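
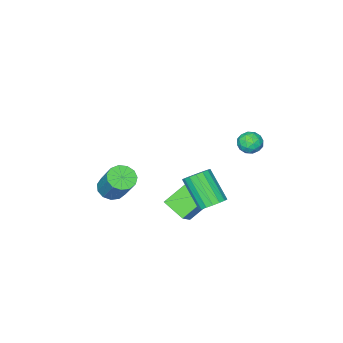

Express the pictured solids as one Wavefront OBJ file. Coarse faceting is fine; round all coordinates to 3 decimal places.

v -0.403 -2.446 -4.119
v 0.031 -2.01 -4.531
v 0.337 -0.899 -3.033
v -0.097 -1.334 -2.621
v -0.355 -1.857 -4.565
v -0.049 -0.746 -3.067
v -0.757 -1.891 -4.458
v -0.451 -0.78 -2.96
v -1.046 -2.101 -4.243
v -0.74 -0.99 -2.745
v -1.131 -2.42 -3.989
v -0.825 -1.309 -2.491
v -0.985 -2.748 -3.776
v -0.679 -1.637 -2.278
v -0.654 -2.979 -3.672
v -0.348 -1.868 -2.174
v -0.244 -3.041 -3.71
v 0.063 -1.93 -2.212
v 0.116 -2.914 -3.878
v 0.422 -1.803 -2.38
v 0.311 -2.638 -4.122
v 0.618 -1.527 -2.624
v 0.28 -2.301 -4.366
v 0.586 -1.19 -2.868
v -0.759 4.112 -1.748
v -0.151 3.852 -1.945
v -0.233 2.648 -0.609
v -0.841 2.908 -0.412
v -0.07 4.087 -1.728
v -0.151 2.883 -0.392
v -0.147 4.328 -1.516
v -0.228 3.124 -0.18
v -0.364 4.52 -1.356
v -0.445 3.316 -0.021
v -0.671 4.618 -1.287
v -0.752 3.414 0.049
v -0.999 4.6 -1.323
v -1.08 3.396 0.013
v -1.272 4.47 -1.456
v -1.353 3.266 -0.12
v -1.427 4.258 -1.656
v -1.509 3.055 -0.321
v -1.43 4.013 -1.878
v -1.511 2.809 -0.542
v -1.279 3.791 -2.069
v -1.36 2.587 -0.733
v -1.009 3.642 -2.187
v -1.09 2.438 -0.851
v -0.681 3.6 -2.204
v -0.763 2.396 -0.868
v -0.372 3.676 -2.117
v -0.453 2.472 -0.781
v -2.842 4.518 1.169
v -2.515 3.988 1.323
v -3.705 3.952 1.057
v -3.378 3.422 1.211
v -3.491 3.87 1.656
v -2.958 4.22 1.725
v -3.262 3.72 0.655
v -2.729 4.07 0.724
v -2.775 3.495 1.006
v -2.916 3.588 1.624
v -3.304 4.352 0.756
v -3.445 4.445 1.374
v -2.603 4.302 1.256
v -3.617 3.638 1.124
v -3.684 3.901 1.385
v -3.492 3.59 1.476
v -2.863 4.439 1.492
v -2.671 4.127 1.583
v -3.245 4.058 1.778
v -3.549 3.813 0.797
v -3.357 3.501 0.888
v -2.728 4.35 0.904
v -2.536 4.039 0.995
v -2.975 3.882 0.602
v -2.563 3.701 1.16
v -3.071 3.369 1.094
v -3.002 3.544 0.767
v -2.689 3.749 0.808
v -2.646 3.756 1.524
v -3.154 3.424 1.457
v -3.22 3.687 1.719
v -2.907 3.892 1.76
v -2.799 3.466 1.337
v -3.066 4.516 0.923
v -3.574 4.184 0.856
v -3.313 4.048 0.62
v -3 4.253 0.661
v -3.149 4.571 1.286
v -3.657 4.239 1.22
v -3.531 4.191 1.572
v -3.218 4.396 1.613
v -3.421 4.474 1.043
v -1.572 1.71 -4.636
v -1.466 0.554 -4.098
v -3.087 2.19 -3.309
v -2.981 1.033 -2.771
v -0.679 2.187 -3.789
v -0.573 1.03 -3.251
v -2.194 2.666 -2.462
v -2.088 1.51 -1.924
f 2 1 5
f 2 5 3
f 3 5 6
f 3 6 4
f 5 1 7
f 5 7 6
f 6 7 8
f 6 8 4
f 7 1 9
f 7 9 8
f 8 9 10
f 8 10 4
f 9 1 11
f 9 11 10
f 10 11 12
f 10 12 4
f 11 1 13
f 11 13 12
f 12 13 14
f 12 14 4
f 13 1 15
f 13 15 14
f 14 15 16
f 14 16 4
f 15 1 17
f 15 17 16
f 16 17 18
f 16 18 4
f 17 1 19
f 17 19 18
f 18 19 20
f 18 20 4
f 19 1 21
f 19 21 20
f 20 21 22
f 20 22 4
f 21 1 23
f 21 23 22
f 22 23 24
f 22 24 4
f 23 1 2
f 23 2 24
f 24 2 3
f 24 3 4
f 26 25 29
f 26 29 27
f 27 29 30
f 27 30 28
f 29 25 31
f 29 31 30
f 30 31 32
f 30 32 28
f 31 25 33
f 31 33 32
f 32 33 34
f 32 34 28
f 33 25 35
f 33 35 34
f 34 35 36
f 34 36 28
f 35 25 37
f 35 37 36
f 36 37 38
f 36 38 28
f 37 25 39
f 37 39 38
f 38 39 40
f 38 40 28
f 39 25 41
f 39 41 40
f 40 41 42
f 40 42 28
f 41 25 43
f 41 43 42
f 42 43 44
f 42 44 28
f 43 25 45
f 43 45 44
f 44 45 46
f 44 46 28
f 45 25 47
f 45 47 46
f 46 47 48
f 46 48 28
f 47 25 49
f 47 49 48
f 48 49 50
f 48 50 28
f 49 25 51
f 49 51 50
f 50 51 52
f 50 52 28
f 51 25 26
f 51 26 52
f 52 26 27
f 52 27 28
f 53 90 69
f 90 64 93
f 69 93 58
f 90 93 69
f 53 69 65
f 69 58 70
f 65 70 54
f 69 70 65
f 53 65 74
f 65 54 75
f 74 75 60
f 65 75 74
f 53 74 86
f 74 60 89
f 86 89 63
f 74 89 86
f 53 86 90
f 86 63 94
f 90 94 64
f 86 94 90
f 54 70 81
f 70 58 84
f 81 84 62
f 70 84 81
f 58 93 71
f 93 64 92
f 71 92 57
f 93 92 71
f 64 94 91
f 94 63 87
f 91 87 55
f 94 87 91
f 63 89 88
f 89 60 76
f 88 76 59
f 89 76 88
f 60 75 80
f 75 54 77
f 80 77 61
f 75 77 80
f 56 82 68
f 82 62 83
f 68 83 57
f 82 83 68
f 56 68 66
f 68 57 67
f 66 67 55
f 68 67 66
f 56 66 73
f 66 55 72
f 73 72 59
f 66 72 73
f 56 73 78
f 73 59 79
f 78 79 61
f 73 79 78
f 56 78 82
f 78 61 85
f 82 85 62
f 78 85 82
f 57 83 71
f 83 62 84
f 71 84 58
f 83 84 71
f 55 67 91
f 67 57 92
f 91 92 64
f 67 92 91
f 59 72 88
f 72 55 87
f 88 87 63
f 72 87 88
f 61 79 80
f 79 59 76
f 80 76 60
f 79 76 80
f 62 85 81
f 85 61 77
f 81 77 54
f 85 77 81
f 96 98 95
f 99 96 95
f 95 98 97
f 97 99 95
f 96 102 98
f 100 96 99
f 100 102 96
f 98 102 97
f 101 99 97
f 97 102 101
f 101 100 99
f 102 100 101



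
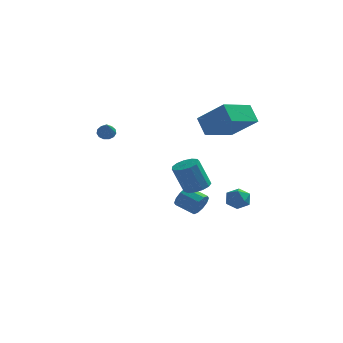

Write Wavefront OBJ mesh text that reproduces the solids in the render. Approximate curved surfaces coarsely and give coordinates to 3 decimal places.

v -3.511 1.439 1.355
v -3.297 1.767 1.682
v -3.249 0.321 2.305
v -3.577 1.757 1.748
v -3.835 1.647 1.69
v -3.991 1.47 1.525
v -3.995 1.284 1.306
v -3.845 1.146 1.103
v -3.589 1.102 0.98
v -3.309 1.164 0.976
v -3.093 1.314 1.092
v -3.009 1.503 1.292
v -3.086 1.672 1.512
v 3.968 -2.607 -0.579
v 4.3 -2.453 -1.181
v 3.68 -3.627 -0.999
v 4.012 -3.473 -1.601
v 4.383 -3.577 -1.011
v 4.56 -2.947 -0.751
v 3.42 -3.133 -1.429
v 3.597 -2.503 -1.169
v 3.961 -2.778 -1.706
v 4.556 -3.052 -1.448
v 3.424 -3.028 -0.732
v 4.019 -3.302 -0.474
v 1.343 2.003 -3.769
v 1.669 2.203 -3.171
v 0.624 2.597 -2.732
v 0.297 2.397 -3.331
v 1.679 2.541 -3.45
v 0.634 2.935 -3.012
v 1.561 2.674 -3.852
v 0.516 3.068 -3.413
v 1.359 2.55 -4.221
v 0.314 2.944 -3.783
v 1.151 2.218 -4.418
v 0.106 2.612 -3.98
v 1.016 1.803 -4.368
v -0.029 2.197 -3.929
v 1.006 1.465 -4.088
v -0.039 1.859 -3.65
v 1.124 1.332 -3.687
v 0.079 1.726 -3.248
v 1.326 1.456 -3.317
v 0.281 1.85 -2.879
v 1.534 1.788 -3.12
v 0.489 2.182 -2.682
v 1.466 2.506 1.105
v 0.942 3.155 2.023
v 2.619 4.18 0.578
v 2.095 4.829 1.496
v 2.945 1.891 2.384
v 2.421 2.54 3.302
v 4.098 3.565 1.857
v 3.574 4.214 2.775
v 1.485 0.024 -1.657
v 2.183 0.091 -1.391
v 1.593 -0.096 0.203
v 0.895 -0.164 -0.063
v 2.023 0.482 -1.404
v 1.432 0.294 0.19
v 1.692 0.727 -1.498
v 1.101 0.54 0.096
v 1.295 0.749 -1.642
v 0.705 0.562 -0.048
v 0.959 0.541 -1.791
v 0.368 0.353 -0.197
v 0.79 0.168 -1.898
v 0.199 -0.019 -0.304
v 0.841 -0.25 -1.927
v 0.251 -0.437 -0.334
v 1.097 -0.581 -1.872
v 0.507 -0.769 -0.278
v 1.477 -0.721 -1.748
v 0.886 -0.908 -0.154
v 1.859 -0.624 -1.595
v 1.268 -0.811 -0.001
v 2.122 -0.321 -1.462
v 1.532 -0.508 0.132
f 2 1 4
f 2 4 3
f 4 1 5
f 4 5 3
f 5 1 6
f 5 6 3
f 6 1 7
f 6 7 3
f 7 1 8
f 7 8 3
f 8 1 9
f 8 9 3
f 9 1 10
f 9 10 3
f 10 1 11
f 10 11 3
f 11 1 12
f 11 12 3
f 12 1 13
f 12 13 3
f 13 1 2
f 13 2 3
f 14 25 19
f 14 19 15
f 14 15 21
f 14 21 24
f 14 24 25
f 15 19 23
f 19 25 18
f 25 24 16
f 24 21 20
f 21 15 22
f 17 23 18
f 17 18 16
f 17 16 20
f 17 20 22
f 17 22 23
f 18 23 19
f 16 18 25
f 20 16 24
f 22 20 21
f 23 22 15
f 27 26 30
f 27 30 28
f 28 30 31
f 28 31 29
f 30 26 32
f 30 32 31
f 31 32 33
f 31 33 29
f 32 26 34
f 32 34 33
f 33 34 35
f 33 35 29
f 34 26 36
f 34 36 35
f 35 36 37
f 35 37 29
f 36 26 38
f 36 38 37
f 37 38 39
f 37 39 29
f 38 26 40
f 38 40 39
f 39 40 41
f 39 41 29
f 40 26 42
f 40 42 41
f 41 42 43
f 41 43 29
f 42 26 44
f 42 44 43
f 43 44 45
f 43 45 29
f 44 26 46
f 44 46 45
f 45 46 47
f 45 47 29
f 46 26 27
f 46 27 47
f 47 27 28
f 47 28 29
f 49 51 48
f 52 49 48
f 48 51 50
f 50 52 48
f 49 55 51
f 53 49 52
f 53 55 49
f 51 55 50
f 54 52 50
f 50 55 54
f 54 53 52
f 55 53 54
f 57 56 60
f 57 60 58
f 58 60 61
f 58 61 59
f 60 56 62
f 60 62 61
f 61 62 63
f 61 63 59
f 62 56 64
f 62 64 63
f 63 64 65
f 63 65 59
f 64 56 66
f 64 66 65
f 65 66 67
f 65 67 59
f 66 56 68
f 66 68 67
f 67 68 69
f 67 69 59
f 68 56 70
f 68 70 69
f 69 70 71
f 69 71 59
f 70 56 72
f 70 72 71
f 71 72 73
f 71 73 59
f 72 56 74
f 72 74 73
f 73 74 75
f 73 75 59
f 74 56 76
f 74 76 75
f 75 76 77
f 75 77 59
f 76 56 78
f 76 78 77
f 77 78 79
f 77 79 59
f 78 56 57
f 78 57 79
f 79 57 58
f 79 58 59



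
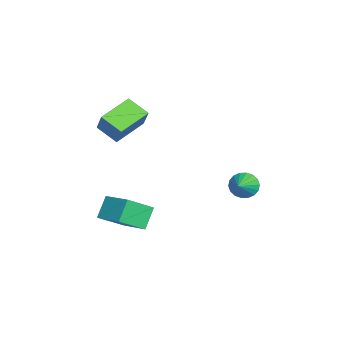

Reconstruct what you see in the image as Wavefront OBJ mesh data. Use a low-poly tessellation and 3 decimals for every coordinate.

v 2.931 2.183 -2.5
v 3.269 2.377 -3.032
v 3.909 1.957 -1.96
v 3.242 2.625 -2.878
v 3.153 2.786 -2.649
v 3.02 2.828 -2.391
v 2.869 2.742 -2.154
v 2.731 2.545 -1.985
v 2.632 2.276 -1.918
v 2.592 1.989 -1.967
v 2.62 1.741 -2.121
v 2.709 1.58 -2.35
v 2.842 1.538 -2.609
v 2.992 1.625 -2.846
v 3.131 1.821 -3.014
v 3.229 2.09 -3.081
v 3.159 -2.795 -4.947
v 3.741 -3.823 -4.141
v 2.48 -2.484 -4.059
v 3.062 -3.512 -3.253
v 4.238 -1.808 -4.467
v 4.82 -2.836 -3.661
v 3.559 -1.497 -3.579
v 4.141 -2.525 -2.773
v -1.368 -2.25 -1.337
v -1.911 -3.14 -0.764
v -0.748 -1.989 -0.344
v -1.29 -2.879 0.229
v -0.13 -3.321 -1.829
v -0.672 -4.211 -1.256
v 0.491 -3.06 -0.836
v -0.052 -3.95 -0.263
f 2 1 4
f 2 4 3
f 4 1 5
f 4 5 3
f 5 1 6
f 5 6 3
f 6 1 7
f 6 7 3
f 7 1 8
f 7 8 3
f 8 1 9
f 8 9 3
f 9 1 10
f 9 10 3
f 10 1 11
f 10 11 3
f 11 1 12
f 11 12 3
f 12 1 13
f 12 13 3
f 13 1 14
f 13 14 3
f 14 1 15
f 14 15 3
f 15 1 16
f 15 16 3
f 16 1 2
f 16 2 3
f 18 20 17
f 21 18 17
f 17 20 19
f 19 21 17
f 18 24 20
f 22 18 21
f 22 24 18
f 20 24 19
f 23 21 19
f 19 24 23
f 23 22 21
f 24 22 23
f 26 28 25
f 29 26 25
f 25 28 27
f 27 29 25
f 26 32 28
f 30 26 29
f 30 32 26
f 28 32 27
f 31 29 27
f 27 32 31
f 31 30 29
f 32 30 31



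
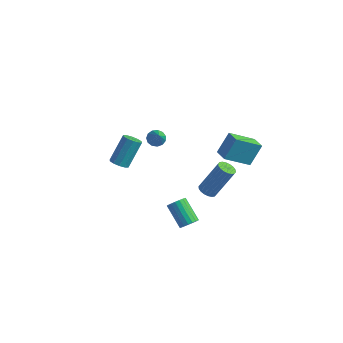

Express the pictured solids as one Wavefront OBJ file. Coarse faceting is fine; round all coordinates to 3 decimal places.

v 2.11 -0.587 2.906
v 2.551 -0.849 2.826
v 3.272 -0.155 4.535
v 2.83 0.107 4.614
v 2.594 -0.645 2.725
v 3.315 0.049 4.434
v 2.54 -0.43 2.66
v 3.261 0.264 4.369
v 2.401 -0.245 2.644
v 3.122 0.449 4.352
v 2.205 -0.129 2.679
v 2.926 0.565 4.388
v 1.989 -0.103 2.76
v 2.71 0.591 4.468
v 1.798 -0.173 2.869
v 2.518 0.521 4.577
v 1.668 -0.325 2.985
v 2.389 0.369 4.694
v 1.625 -0.529 3.086
v 2.346 0.165 4.795
v 1.679 -0.744 3.151
v 2.4 -0.05 4.86
v 1.818 -0.929 3.168
v 2.539 -0.235 4.876
v 2.014 -1.045 3.132
v 2.735 -0.351 4.841
v 2.23 -1.071 3.052
v 2.951 -0.377 4.76
v 2.422 -1.001 2.943
v 3.142 -0.307 4.651
v 3.138 -3.785 3.228
v 3.421 -3.949 3.632
v 2.365 -3.539 4.537
v 2.082 -3.375 4.132
v 3.487 -3.728 3.609
v 2.431 -3.318 4.514
v 3.484 -3.519 3.511
v 2.427 -3.109 4.415
v 3.412 -3.362 3.356
v 2.356 -2.952 4.261
v 3.286 -3.289 3.176
v 2.23 -2.879 4.081
v 3.131 -3.314 3.006
v 2.075 -2.905 3.911
v 2.977 -3.433 2.88
v 1.921 -3.023 3.785
v 2.855 -3.621 2.823
v 1.799 -3.211 3.728
v 2.789 -3.842 2.846
v 1.733 -3.432 3.751
v 2.793 -4.051 2.945
v 1.736 -3.641 3.849
v 2.864 -4.208 3.099
v 1.808 -3.798 4.004
v 2.99 -4.281 3.279
v 1.934 -3.871 4.184
v 3.145 -4.255 3.449
v 2.089 -3.846 4.354
v 3.299 -4.137 3.575
v 2.243 -3.727 4.48
v -3.497 2.963 1.869
v -3.225 2.685 1.494
v -2.703 2.117 3.071
v -3.057 2.931 1.557
v -3.029 3.187 1.718
v -3.149 3.372 1.928
v -3.38 3.427 2.118
v -3.647 3.335 2.23
v -3.867 3.124 2.227
v -3.969 2.862 2.11
v -3.921 2.632 1.917
v -3.738 2.507 1.708
v -3.479 2.527 1.551
v 1.589 3.645 2.177
v 0.695 2.505 3.086
v 1.833 4.389 3.35
v 0.94 3.249 4.259
v 2.34 3.171 2.321
v 1.447 2.031 3.23
v 2.585 3.915 3.494
v 1.691 2.775 4.403
v -3.02 -1.128 2.945
v -2.715 -1.514 3.191
v -2.555 -0.497 4.582
v -2.86 -0.112 4.335
v -2.506 -1.31 3.018
v -2.346 -0.293 4.408
v -2.494 -1.036 2.816
v -2.333 -0.019 4.207
v -2.682 -0.798 2.664
v -2.522 0.219 4.054
v -3 -0.686 2.619
v -2.839 0.331 4.009
v -3.325 -0.743 2.698
v -3.165 0.274 4.089
v -3.534 -0.947 2.872
v -3.374 0.07 4.262
v -3.547 -1.221 3.073
v -3.386 -0.204 4.464
v -3.358 -1.459 3.226
v -3.198 -0.442 4.616
v -3.041 -1.571 3.271
v -2.88 -0.554 4.661
f 2 1 5
f 2 5 3
f 3 5 6
f 3 6 4
f 5 1 7
f 5 7 6
f 6 7 8
f 6 8 4
f 7 1 9
f 7 9 8
f 8 9 10
f 8 10 4
f 9 1 11
f 9 11 10
f 10 11 12
f 10 12 4
f 11 1 13
f 11 13 12
f 12 13 14
f 12 14 4
f 13 1 15
f 13 15 14
f 14 15 16
f 14 16 4
f 15 1 17
f 15 17 16
f 16 17 18
f 16 18 4
f 17 1 19
f 17 19 18
f 18 19 20
f 18 20 4
f 19 1 21
f 19 21 20
f 20 21 22
f 20 22 4
f 21 1 23
f 21 23 22
f 22 23 24
f 22 24 4
f 23 1 25
f 23 25 24
f 24 25 26
f 24 26 4
f 25 1 27
f 25 27 26
f 26 27 28
f 26 28 4
f 27 1 29
f 27 29 28
f 28 29 30
f 28 30 4
f 29 1 2
f 29 2 30
f 30 2 3
f 30 3 4
f 32 31 35
f 32 35 33
f 33 35 36
f 33 36 34
f 35 31 37
f 35 37 36
f 36 37 38
f 36 38 34
f 37 31 39
f 37 39 38
f 38 39 40
f 38 40 34
f 39 31 41
f 39 41 40
f 40 41 42
f 40 42 34
f 41 31 43
f 41 43 42
f 42 43 44
f 42 44 34
f 43 31 45
f 43 45 44
f 44 45 46
f 44 46 34
f 45 31 47
f 45 47 46
f 46 47 48
f 46 48 34
f 47 31 49
f 47 49 48
f 48 49 50
f 48 50 34
f 49 31 51
f 49 51 50
f 50 51 52
f 50 52 34
f 51 31 53
f 51 53 52
f 52 53 54
f 52 54 34
f 53 31 55
f 53 55 54
f 54 55 56
f 54 56 34
f 55 31 57
f 55 57 56
f 56 57 58
f 56 58 34
f 57 31 59
f 57 59 58
f 58 59 60
f 58 60 34
f 59 31 32
f 59 32 60
f 60 32 33
f 60 33 34
f 62 61 64
f 62 64 63
f 64 61 65
f 64 65 63
f 65 61 66
f 65 66 63
f 66 61 67
f 66 67 63
f 67 61 68
f 67 68 63
f 68 61 69
f 68 69 63
f 69 61 70
f 69 70 63
f 70 61 71
f 70 71 63
f 71 61 72
f 71 72 63
f 72 61 73
f 72 73 63
f 73 61 62
f 73 62 63
f 75 77 74
f 78 75 74
f 74 77 76
f 76 78 74
f 75 81 77
f 79 75 78
f 79 81 75
f 77 81 76
f 80 78 76
f 76 81 80
f 80 79 78
f 81 79 80
f 83 82 86
f 83 86 84
f 84 86 87
f 84 87 85
f 86 82 88
f 86 88 87
f 87 88 89
f 87 89 85
f 88 82 90
f 88 90 89
f 89 90 91
f 89 91 85
f 90 82 92
f 90 92 91
f 91 92 93
f 91 93 85
f 92 82 94
f 92 94 93
f 93 94 95
f 93 95 85
f 94 82 96
f 94 96 95
f 95 96 97
f 95 97 85
f 96 82 98
f 96 98 97
f 97 98 99
f 97 99 85
f 98 82 100
f 98 100 99
f 99 100 101
f 99 101 85
f 100 82 102
f 100 102 101
f 101 102 103
f 101 103 85
f 102 82 83
f 102 83 103
f 103 83 84
f 103 84 85



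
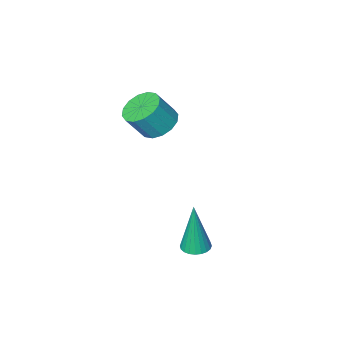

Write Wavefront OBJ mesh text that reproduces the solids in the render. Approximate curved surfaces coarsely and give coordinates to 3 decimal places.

v 1.339 -2.18 -1.595
v 1.734 -2.831 -1.951
v 2.435 -2.991 -0.88
v 2.041 -2.34 -0.525
v 1.973 -2.483 -2.056
v 2.674 -2.643 -0.985
v 2.043 -2.054 -2.037
v 2.744 -2.215 -0.966
v 1.924 -1.659 -1.9
v 2.625 -1.819 -0.829
v 1.648 -1.404 -1.682
v 2.35 -1.564 -0.611
v 1.29 -1.356 -1.44
v 1.991 -1.516 -0.369
v 0.945 -1.529 -1.24
v 1.646 -1.689 -0.169
v 0.706 -1.877 -1.135
v 1.407 -2.037 -0.064
v 0.636 -2.305 -1.154
v 1.337 -2.466 -0.083
v 0.755 -2.701 -1.291
v 1.456 -2.861 -0.22
v 1.03 -2.956 -1.509
v 1.732 -3.116 -0.438
v 1.389 -3.004 -1.751
v 2.09 -3.164 -0.68
v 2.452 2.402 -4.979
v 2.758 2.882 -4.98
v 2.528 2.358 -2.801
v 2.551 2.963 -4.971
v 2.329 2.958 -4.964
v 2.125 2.868 -4.959
v 1.972 2.707 -4.956
v 1.891 2.5 -4.958
v 1.896 2.278 -4.962
v 1.985 2.074 -4.969
v 2.146 1.921 -4.978
v 2.353 1.84 -4.987
v 2.575 1.845 -4.994
v 2.779 1.935 -5
v 2.933 2.096 -5.002
v 3.013 2.303 -5.001
v 3.008 2.525 -4.996
v 2.919 2.729 -4.989
f 2 1 5
f 2 5 3
f 3 5 6
f 3 6 4
f 5 1 7
f 5 7 6
f 6 7 8
f 6 8 4
f 7 1 9
f 7 9 8
f 8 9 10
f 8 10 4
f 9 1 11
f 9 11 10
f 10 11 12
f 10 12 4
f 11 1 13
f 11 13 12
f 12 13 14
f 12 14 4
f 13 1 15
f 13 15 14
f 14 15 16
f 14 16 4
f 15 1 17
f 15 17 16
f 16 17 18
f 16 18 4
f 17 1 19
f 17 19 18
f 18 19 20
f 18 20 4
f 19 1 21
f 19 21 20
f 20 21 22
f 20 22 4
f 21 1 23
f 21 23 22
f 22 23 24
f 22 24 4
f 23 1 25
f 23 25 24
f 24 25 26
f 24 26 4
f 25 1 2
f 25 2 26
f 26 2 3
f 26 3 4
f 28 27 30
f 28 30 29
f 30 27 31
f 30 31 29
f 31 27 32
f 31 32 29
f 32 27 33
f 32 33 29
f 33 27 34
f 33 34 29
f 34 27 35
f 34 35 29
f 35 27 36
f 35 36 29
f 36 27 37
f 36 37 29
f 37 27 38
f 37 38 29
f 38 27 39
f 38 39 29
f 39 27 40
f 39 40 29
f 40 27 41
f 40 41 29
f 41 27 42
f 41 42 29
f 42 27 43
f 42 43 29
f 43 27 44
f 43 44 29
f 44 27 28
f 44 28 29



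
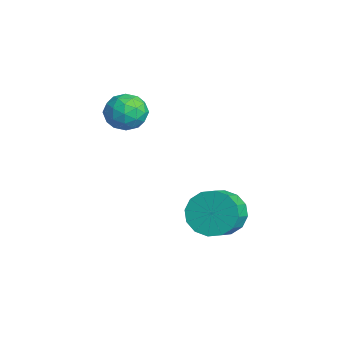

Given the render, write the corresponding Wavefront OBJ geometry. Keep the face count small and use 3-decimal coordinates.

v -3.86 -0.859 2.355
v -3.211 -0.593 2.875
v -2.929 -1.547 1.545
v -2.28 -1.281 2.065
v -2.864 -1.86 2.357
v -3.439 -1.436 2.857
v -2.701 -0.704 1.563
v -3.276 -0.28 2.063
v -2.495 -0.498 2.385
v -2.595 -1.212 2.876
v -3.545 -0.928 1.544
v -3.645 -1.642 2.035
v -3.617 -0.666 2.686
v -2.523 -1.474 1.734
v -2.866 -1.815 1.906
v -2.485 -1.658 2.211
v -3.751 -1.161 2.676
v -3.37 -1.005 2.981
v -3.166 -1.75 2.677
v -2.77 -1.135 1.439
v -2.389 -0.979 1.744
v -3.655 -0.482 2.209
v -3.274 -0.325 2.514
v -2.974 -0.39 1.743
v -2.815 -0.453 2.704
v -2.268 -0.857 2.228
v -2.515 -0.519 1.932
v -2.853 -0.269 2.227
v -2.874 -0.873 2.992
v -2.327 -1.277 2.516
v -2.67 -1.618 2.688
v -3.008 -1.368 2.982
v -2.453 -0.817 2.704
v -3.813 -0.863 1.904
v -3.266 -1.267 1.428
v -3.132 -0.772 1.438
v -3.47 -0.522 1.732
v -3.872 -1.283 2.192
v -3.325 -1.687 1.716
v -3.287 -1.871 2.193
v -3.625 -1.621 2.488
v -3.687 -1.323 1.716
v -0.693 1.836 -2.085
v -0.037 2.038 -2.826
v 0.709 1.485 -2.316
v 0.053 1.284 -1.575
v 0.019 2.43 -2.485
v 0.766 1.877 -1.975
v -0.115 2.663 -2.037
v 0.632 2.11 -1.526
v -0.404 2.674 -1.601
v 0.343 2.121 -1.091
v -0.77 2.461 -1.295
v -0.024 1.908 -0.785
v -1.116 2.081 -1.201
v -0.37 1.528 -0.691
v -1.349 1.635 -1.344
v -0.603 1.082 -0.834
v -1.406 1.243 -1.685
v -0.659 0.69 -1.175
v -1.272 1.01 -2.134
v -0.525 0.457 -1.623
v -0.983 0.999 -2.569
v -0.236 0.446 -2.059
v -0.616 1.212 -2.875
v 0.13 0.659 -2.365
v -0.27 1.592 -2.969
v 0.476 1.039 -2.459
f 1 38 17
f 38 12 41
f 17 41 6
f 38 41 17
f 1 17 13
f 17 6 18
f 13 18 2
f 17 18 13
f 1 13 22
f 13 2 23
f 22 23 8
f 13 23 22
f 1 22 34
f 22 8 37
f 34 37 11
f 22 37 34
f 1 34 38
f 34 11 42
f 38 42 12
f 34 42 38
f 2 18 29
f 18 6 32
f 29 32 10
f 18 32 29
f 6 41 19
f 41 12 40
f 19 40 5
f 41 40 19
f 12 42 39
f 42 11 35
f 39 35 3
f 42 35 39
f 11 37 36
f 37 8 24
f 36 24 7
f 37 24 36
f 8 23 28
f 23 2 25
f 28 25 9
f 23 25 28
f 4 30 16
f 30 10 31
f 16 31 5
f 30 31 16
f 4 16 14
f 16 5 15
f 14 15 3
f 16 15 14
f 4 14 21
f 14 3 20
f 21 20 7
f 14 20 21
f 4 21 26
f 21 7 27
f 26 27 9
f 21 27 26
f 4 26 30
f 26 9 33
f 30 33 10
f 26 33 30
f 5 31 19
f 31 10 32
f 19 32 6
f 31 32 19
f 3 15 39
f 15 5 40
f 39 40 12
f 15 40 39
f 7 20 36
f 20 3 35
f 36 35 11
f 20 35 36
f 9 27 28
f 27 7 24
f 28 24 8
f 27 24 28
f 10 33 29
f 33 9 25
f 29 25 2
f 33 25 29
f 44 43 47
f 44 47 45
f 45 47 48
f 45 48 46
f 47 43 49
f 47 49 48
f 48 49 50
f 48 50 46
f 49 43 51
f 49 51 50
f 50 51 52
f 50 52 46
f 51 43 53
f 51 53 52
f 52 53 54
f 52 54 46
f 53 43 55
f 53 55 54
f 54 55 56
f 54 56 46
f 55 43 57
f 55 57 56
f 56 57 58
f 56 58 46
f 57 43 59
f 57 59 58
f 58 59 60
f 58 60 46
f 59 43 61
f 59 61 60
f 60 61 62
f 60 62 46
f 61 43 63
f 61 63 62
f 62 63 64
f 62 64 46
f 63 43 65
f 63 65 64
f 64 65 66
f 64 66 46
f 65 43 67
f 65 67 66
f 66 67 68
f 66 68 46
f 67 43 44
f 67 44 68
f 68 44 45
f 68 45 46



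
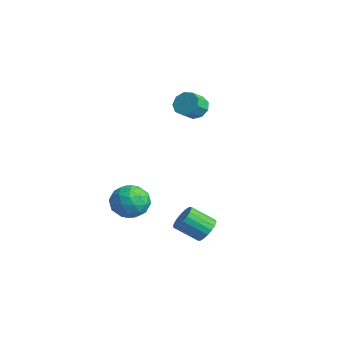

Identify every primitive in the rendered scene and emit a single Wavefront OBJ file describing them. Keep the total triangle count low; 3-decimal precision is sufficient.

v 3.649 0.698 -4.162
v 4.199 0.862 -3.562
v 3.501 -0.255 -2.618
v 2.951 -0.418 -3.218
v 3.923 1.097 -3.487
v 3.226 -0.02 -2.544
v 3.594 1.253 -3.546
v 2.896 0.136 -2.603
v 3.275 1.299 -3.728
v 2.577 0.182 -2.784
v 3.031 1.226 -3.995
v 2.333 0.109 -3.051
v 2.908 1.049 -4.295
v 2.211 -0.068 -3.351
v 2.933 0.802 -4.569
v 2.235 -0.315 -3.625
v 3.099 0.535 -4.762
v 2.401 -0.582 -3.818
v 3.374 0.3 -4.836
v 2.677 -0.817 -3.893
v 3.704 0.144 -4.777
v 3.006 -0.973 -3.834
v 4.023 0.098 -4.596
v 3.325 -1.019 -3.652
v 4.267 0.171 -4.329
v 3.569 -0.946 -3.385
v 4.389 0.348 -4.029
v 3.692 -0.769 -3.085
v 4.365 0.595 -3.755
v 3.667 -0.522 -2.811
v -1.06 2.471 2.701
v -0.345 2.468 2.28
v 0.015 1.645 2.897
v -0.7 1.649 3.319
v -0.307 2.819 2.724
v 0.054 1.996 3.342
v -0.62 3.007 3.158
v -0.26 2.184 3.776
v -1.14 2.945 3.378
v -0.78 2.122 3.996
v -1.622 2.661 3.282
v -1.262 1.838 3.899
v -1.841 2.289 2.913
v -1.481 1.466 3.531
v -1.695 2.002 2.446
v -1.335 1.179 3.063
v -1.251 1.935 2.098
v -0.891 1.112 2.715
v -0.718 2.119 2.032
v -0.358 1.296 2.65
v -1.818 -0.403 -3.62
v -0.973 -0.531 -4.49
v -1.687 -2.329 -3.21
v -0.842 -2.457 -4.08
v -0.581 -1.836 -3.063
v -0.662 -0.646 -3.317
v -1.998 -2.214 -4.383
v -2.079 -1.024 -4.637
v -1.085 -1.65 -4.962
v -0.209 -1.417 -4.147
v -2.451 -1.443 -3.553
v -1.575 -1.21 -2.738
v -1.407 -0.298 -4.091
v -1.253 -2.562 -3.609
v -1.099 -2.197 -3.011
v -0.603 -2.272 -3.523
v -1.224 -0.366 -3.401
v -0.728 -0.441 -3.913
v -0.497 -1.208 -3.074
v -1.932 -2.419 -3.787
v -1.436 -2.494 -4.299
v -2.057 -0.588 -4.177
v -1.561 -0.663 -4.689
v -2.163 -1.652 -4.626
v -0.976 -1.031 -4.88
v -0.899 -2.163 -4.639
v -1.579 -2.02 -4.817
v -1.626 -1.32 -4.966
v -0.461 -0.894 -4.401
v -0.384 -2.026 -4.16
v -0.23 -1.661 -3.562
v -0.278 -0.961 -3.711
v -0.527 -1.551 -4.678
v -2.276 -0.834 -3.54
v -2.199 -1.966 -3.299
v -2.382 -1.899 -3.989
v -2.43 -1.199 -4.138
v -1.761 -0.697 -3.061
v -1.684 -1.829 -2.82
v -1.034 -1.54 -2.734
v -1.081 -0.84 -2.883
v -2.133 -1.309 -3.022
f 2 1 5
f 2 5 3
f 3 5 6
f 3 6 4
f 5 1 7
f 5 7 6
f 6 7 8
f 6 8 4
f 7 1 9
f 7 9 8
f 8 9 10
f 8 10 4
f 9 1 11
f 9 11 10
f 10 11 12
f 10 12 4
f 11 1 13
f 11 13 12
f 12 13 14
f 12 14 4
f 13 1 15
f 13 15 14
f 14 15 16
f 14 16 4
f 15 1 17
f 15 17 16
f 16 17 18
f 16 18 4
f 17 1 19
f 17 19 18
f 18 19 20
f 18 20 4
f 19 1 21
f 19 21 20
f 20 21 22
f 20 22 4
f 21 1 23
f 21 23 22
f 22 23 24
f 22 24 4
f 23 1 25
f 23 25 24
f 24 25 26
f 24 26 4
f 25 1 27
f 25 27 26
f 26 27 28
f 26 28 4
f 27 1 29
f 27 29 28
f 28 29 30
f 28 30 4
f 29 1 2
f 29 2 30
f 30 2 3
f 30 3 4
f 32 31 35
f 32 35 33
f 33 35 36
f 33 36 34
f 35 31 37
f 35 37 36
f 36 37 38
f 36 38 34
f 37 31 39
f 37 39 38
f 38 39 40
f 38 40 34
f 39 31 41
f 39 41 40
f 40 41 42
f 40 42 34
f 41 31 43
f 41 43 42
f 42 43 44
f 42 44 34
f 43 31 45
f 43 45 44
f 44 45 46
f 44 46 34
f 45 31 47
f 45 47 46
f 46 47 48
f 46 48 34
f 47 31 49
f 47 49 48
f 48 49 50
f 48 50 34
f 49 31 32
f 49 32 50
f 50 32 33
f 50 33 34
f 51 88 67
f 88 62 91
f 67 91 56
f 88 91 67
f 51 67 63
f 67 56 68
f 63 68 52
f 67 68 63
f 51 63 72
f 63 52 73
f 72 73 58
f 63 73 72
f 51 72 84
f 72 58 87
f 84 87 61
f 72 87 84
f 51 84 88
f 84 61 92
f 88 92 62
f 84 92 88
f 52 68 79
f 68 56 82
f 79 82 60
f 68 82 79
f 56 91 69
f 91 62 90
f 69 90 55
f 91 90 69
f 62 92 89
f 92 61 85
f 89 85 53
f 92 85 89
f 61 87 86
f 87 58 74
f 86 74 57
f 87 74 86
f 58 73 78
f 73 52 75
f 78 75 59
f 73 75 78
f 54 80 66
f 80 60 81
f 66 81 55
f 80 81 66
f 54 66 64
f 66 55 65
f 64 65 53
f 66 65 64
f 54 64 71
f 64 53 70
f 71 70 57
f 64 70 71
f 54 71 76
f 71 57 77
f 76 77 59
f 71 77 76
f 54 76 80
f 76 59 83
f 80 83 60
f 76 83 80
f 55 81 69
f 81 60 82
f 69 82 56
f 81 82 69
f 53 65 89
f 65 55 90
f 89 90 62
f 65 90 89
f 57 70 86
f 70 53 85
f 86 85 61
f 70 85 86
f 59 77 78
f 77 57 74
f 78 74 58
f 77 74 78
f 60 83 79
f 83 59 75
f 79 75 52
f 83 75 79



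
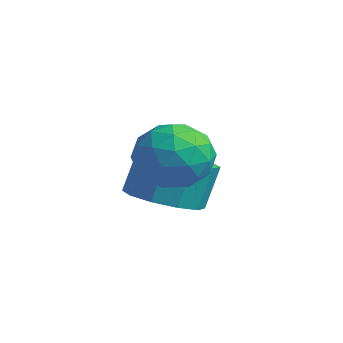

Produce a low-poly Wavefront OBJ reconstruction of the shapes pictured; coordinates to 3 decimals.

v -0.643 1.669 2.777
v -0.322 1.952 3.513
v 0.282 0.648 2.767
v 0.603 0.931 3.503
v -0.174 0.582 3.483
v -0.746 1.214 3.489
v 0.706 1.386 2.791
v 0.134 2.018 2.797
v 0.511 1.777 3.522
v -0.033 1.281 3.95
v -0.007 1.319 2.33
v -0.551 0.823 2.758
v -0.564 1.9 3.146
v 0.524 0.7 3.134
v 0.067 0.495 3.122
v 0.255 0.661 3.555
v -0.813 1.466 3.131
v -0.624 1.633 3.564
v -0.537 0.827 3.547
v 0.584 0.967 2.716
v 0.773 1.134 3.149
v -0.295 1.939 2.725
v -0.107 2.105 3.158
v 0.497 1.773 2.733
v 0.114 1.964 3.584
v 0.658 1.364 3.578
v 0.719 1.631 3.16
v 0.383 2.002 3.163
v -0.205 1.672 3.835
v 0.338 1.072 3.83
v -0.118 0.867 3.817
v -0.454 1.238 3.821
v 0.285 1.569 3.841
v -0.378 1.528 2.45
v 0.165 0.928 2.445
v 0.414 1.362 2.459
v 0.078 1.733 2.463
v -0.698 1.236 2.702
v -0.154 0.636 2.696
v -0.423 0.598 3.117
v -0.759 0.969 3.12
v -0.325 1.031 2.439
v -1.64 2.069 1.318
v -1.095 1.446 1.553
v -1.115 1.828 2.616
v -1.66 2.451 2.382
v -0.808 1.869 1.406
v -0.828 2.251 2.469
v -0.839 2.368 1.226
v -0.859 2.75 2.289
v -1.176 2.753 1.081
v -1.196 3.135 2.144
v -1.69 2.876 1.027
v -1.71 3.259 2.09
v -2.185 2.692 1.084
v -2.205 3.074 2.147
v -2.472 2.269 1.231
v -2.492 2.651 2.294
v -2.441 1.77 1.411
v -2.461 2.152 2.474
v -2.104 1.385 1.556
v -2.124 1.767 2.619
v -1.59 1.261 1.61
v -1.61 1.644 2.673
f 1 38 17
f 38 12 41
f 17 41 6
f 38 41 17
f 1 17 13
f 17 6 18
f 13 18 2
f 17 18 13
f 1 13 22
f 13 2 23
f 22 23 8
f 13 23 22
f 1 22 34
f 22 8 37
f 34 37 11
f 22 37 34
f 1 34 38
f 34 11 42
f 38 42 12
f 34 42 38
f 2 18 29
f 18 6 32
f 29 32 10
f 18 32 29
f 6 41 19
f 41 12 40
f 19 40 5
f 41 40 19
f 12 42 39
f 42 11 35
f 39 35 3
f 42 35 39
f 11 37 36
f 37 8 24
f 36 24 7
f 37 24 36
f 8 23 28
f 23 2 25
f 28 25 9
f 23 25 28
f 4 30 16
f 30 10 31
f 16 31 5
f 30 31 16
f 4 16 14
f 16 5 15
f 14 15 3
f 16 15 14
f 4 14 21
f 14 3 20
f 21 20 7
f 14 20 21
f 4 21 26
f 21 7 27
f 26 27 9
f 21 27 26
f 4 26 30
f 26 9 33
f 30 33 10
f 26 33 30
f 5 31 19
f 31 10 32
f 19 32 6
f 31 32 19
f 3 15 39
f 15 5 40
f 39 40 12
f 15 40 39
f 7 20 36
f 20 3 35
f 36 35 11
f 20 35 36
f 9 27 28
f 27 7 24
f 28 24 8
f 27 24 28
f 10 33 29
f 33 9 25
f 29 25 2
f 33 25 29
f 44 43 47
f 44 47 45
f 45 47 48
f 45 48 46
f 47 43 49
f 47 49 48
f 48 49 50
f 48 50 46
f 49 43 51
f 49 51 50
f 50 51 52
f 50 52 46
f 51 43 53
f 51 53 52
f 52 53 54
f 52 54 46
f 53 43 55
f 53 55 54
f 54 55 56
f 54 56 46
f 55 43 57
f 55 57 56
f 56 57 58
f 56 58 46
f 57 43 59
f 57 59 58
f 58 59 60
f 58 60 46
f 59 43 61
f 59 61 60
f 60 61 62
f 60 62 46
f 61 43 63
f 61 63 62
f 62 63 64
f 62 64 46
f 63 43 44
f 63 44 64
f 64 44 45
f 64 45 46



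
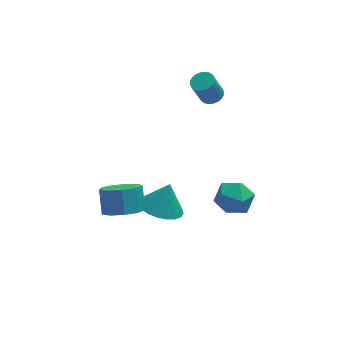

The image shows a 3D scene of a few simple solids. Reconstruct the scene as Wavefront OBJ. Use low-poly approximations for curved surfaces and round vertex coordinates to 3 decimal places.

v 1.332 4.043 3.052
v 1.75 4.449 3.267
v 1.245 4.262 4.602
v 0.828 3.857 4.388
v 1.563 4.595 3.217
v 1.059 4.408 4.552
v 1.342 4.657 3.141
v 0.837 4.47 4.477
v 1.119 4.625 3.053
v 0.614 4.439 4.388
v 0.929 4.505 2.964
v 0.424 4.319 4.3
v 0.8 4.315 2.889
v 0.295 4.129 4.224
v 0.752 4.083 2.838
v 0.247 3.897 4.174
v 0.792 3.846 2.82
v 0.288 3.659 4.156
v 0.915 3.638 2.838
v 0.41 3.451 4.173
v 1.101 3.492 2.888
v 0.597 3.305 4.223
v 1.323 3.43 2.963
v 0.818 3.243 4.299
v 1.546 3.461 3.052
v 1.041 3.275 4.387
v 1.736 3.581 3.14
v 1.231 3.395 4.476
v 1.865 3.771 3.216
v 1.36 3.585 4.551
v 1.913 4.003 3.266
v 1.408 3.817 4.602
v 1.872 4.241 3.284
v 1.368 4.054 4.62
v -1.998 -2.196 1.186
v -1.18 -1.628 0.719
v -1.502 -1.804 2.534
v -1.51 -1.312 0.749
v -1.924 -1.15 0.854
v -2.352 -1.168 1.017
v -2.718 -1.364 1.209
v -2.959 -1.704 1.396
v -3.035 -2.129 1.548
v -2.931 -2.566 1.637
v -2.666 -2.938 1.647
v -2.286 -3.183 1.578
v -1.856 -3.256 1.441
v -1.45 -3.147 1.26
v -1.14 -2.873 1.066
v -0.977 -2.482 0.893
v -0.992 -2.042 0.77
v 1.656 1.164 -2.148
v 2.422 1.201 -1.398
v 1.358 -0.501 -1.762
v 2.124 -0.464 -1.012
v 1.209 0.077 -0.871
v 1.393 1.106 -1.109
v 2.387 -0.406 -2.051
v 2.571 0.623 -2.289
v 2.874 0.23 -1.338
v 2.146 0.529 -0.609
v 1.634 0.171 -2.551
v 0.906 0.47 -1.822
v -3.594 -0.984 -0.311
v -2.944 -1.589 0.211
v -2.956 -0.722 1.232
v -3.606 -0.116 0.711
v -2.583 -1.126 -0.178
v -2.594 -0.259 0.843
v -2.695 -0.597 -0.629
v -2.706 0.271 0.392
v -3.227 -0.248 -0.931
v -3.239 0.619 0.09
v -3.932 -0.244 -0.943
v -3.943 0.624 0.078
v -4.478 -0.586 -0.659
v -4.49 0.282 0.363
v -4.611 -1.114 -0.211
v -4.623 -0.246 0.81
v -4.268 -1.581 0.189
v -4.28 -0.713 1.21
v -3.61 -1.769 0.356
v -3.621 -0.901 1.377
f 2 1 5
f 2 5 3
f 3 5 6
f 3 6 4
f 5 1 7
f 5 7 6
f 6 7 8
f 6 8 4
f 7 1 9
f 7 9 8
f 8 9 10
f 8 10 4
f 9 1 11
f 9 11 10
f 10 11 12
f 10 12 4
f 11 1 13
f 11 13 12
f 12 13 14
f 12 14 4
f 13 1 15
f 13 15 14
f 14 15 16
f 14 16 4
f 15 1 17
f 15 17 16
f 16 17 18
f 16 18 4
f 17 1 19
f 17 19 18
f 18 19 20
f 18 20 4
f 19 1 21
f 19 21 20
f 20 21 22
f 20 22 4
f 21 1 23
f 21 23 22
f 22 23 24
f 22 24 4
f 23 1 25
f 23 25 24
f 24 25 26
f 24 26 4
f 25 1 27
f 25 27 26
f 26 27 28
f 26 28 4
f 27 1 29
f 27 29 28
f 28 29 30
f 28 30 4
f 29 1 31
f 29 31 30
f 30 31 32
f 30 32 4
f 31 1 33
f 31 33 32
f 32 33 34
f 32 34 4
f 33 1 2
f 33 2 34
f 34 2 3
f 34 3 4
f 36 35 38
f 36 38 37
f 38 35 39
f 38 39 37
f 39 35 40
f 39 40 37
f 40 35 41
f 40 41 37
f 41 35 42
f 41 42 37
f 42 35 43
f 42 43 37
f 43 35 44
f 43 44 37
f 44 35 45
f 44 45 37
f 45 35 46
f 45 46 37
f 46 35 47
f 46 47 37
f 47 35 48
f 47 48 37
f 48 35 49
f 48 49 37
f 49 35 50
f 49 50 37
f 50 35 51
f 50 51 37
f 51 35 36
f 51 36 37
f 52 63 57
f 52 57 53
f 52 53 59
f 52 59 62
f 52 62 63
f 53 57 61
f 57 63 56
f 63 62 54
f 62 59 58
f 59 53 60
f 55 61 56
f 55 56 54
f 55 54 58
f 55 58 60
f 55 60 61
f 56 61 57
f 54 56 63
f 58 54 62
f 60 58 59
f 61 60 53
f 65 64 68
f 65 68 66
f 66 68 69
f 66 69 67
f 68 64 70
f 68 70 69
f 69 70 71
f 69 71 67
f 70 64 72
f 70 72 71
f 71 72 73
f 71 73 67
f 72 64 74
f 72 74 73
f 73 74 75
f 73 75 67
f 74 64 76
f 74 76 75
f 75 76 77
f 75 77 67
f 76 64 78
f 76 78 77
f 77 78 79
f 77 79 67
f 78 64 80
f 78 80 79
f 79 80 81
f 79 81 67
f 80 64 82
f 80 82 81
f 81 82 83
f 81 83 67
f 82 64 65
f 82 65 83
f 83 65 66
f 83 66 67



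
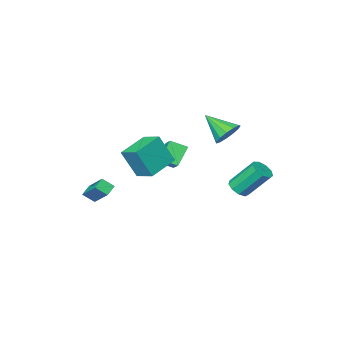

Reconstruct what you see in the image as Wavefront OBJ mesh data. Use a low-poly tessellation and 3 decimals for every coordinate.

v 0.984 0.618 -0.095
v 1.653 0.05 1.713
v 0.851 1.875 0.349
v 1.519 1.307 2.157
v 2.841 1.013 -0.657
v 3.509 0.445 1.151
v 2.707 2.27 -0.213
v 3.376 1.702 1.595
v -1.453 -1.34 -2.174
v -2.373 -1.604 -1.032
v -0.67 0.144 -1.2
v -1.59 -0.121 -0.058
v -0.69 -2.039 -1.722
v -1.61 -2.304 -0.58
v 0.093 -0.556 -0.748
v -0.827 -0.82 0.394
v -2.857 2.953 -2.561
v -2.276 2.752 -2.13
v -3.143 3.806 -0.469
v -3.723 4.007 -0.899
v -2.177 3.199 -2.362
v -3.043 4.253 -0.701
v -2.395 3.531 -2.687
v -3.262 4.585 -1.025
v -2.83 3.592 -2.952
v -3.697 4.646 -1.291
v -3.277 3.354 -3.035
v -4.144 4.409 -1.373
v -3.527 2.929 -2.895
v -4.394 3.983 -1.234
v -3.464 2.515 -2.599
v -4.331 3.569 -0.938
v -3.116 2.305 -2.285
v -3.983 3.36 -0.624
v -2.647 2.399 -2.1
v -3.514 3.453 -0.439
v -4.078 0.436 0.48
v -3.17 0.489 0.145
v -3.562 -1.096 1.64
v -3.191 0.814 0.584
v -3.494 1.019 0.99
v -3.983 1.039 1.234
v -4.501 0.868 1.239
v -4.886 0.559 1.003
v -5.014 0.212 0.601
v -4.845 -0.064 0.161
v -4.433 -0.181 -0.178
v -3.908 -0.102 -0.308
v -3.437 0.147 -0.188
v 1.487 -4.45 -4.642
v 1.599 -2.947 -3.421
v 2.172 -4.176 -5.043
v 2.284 -2.672 -3.822
v 2.016 -4.948 -4.078
v 2.128 -3.444 -2.857
v 2.701 -4.673 -4.479
v 2.813 -3.17 -3.258
f 2 4 1
f 5 2 1
f 1 4 3
f 3 5 1
f 2 8 4
f 6 2 5
f 6 8 2
f 4 8 3
f 7 5 3
f 3 8 7
f 7 6 5
f 8 6 7
f 10 12 9
f 13 10 9
f 9 12 11
f 11 13 9
f 10 16 12
f 14 10 13
f 14 16 10
f 12 16 11
f 15 13 11
f 11 16 15
f 15 14 13
f 16 14 15
f 18 17 21
f 18 21 19
f 19 21 22
f 19 22 20
f 21 17 23
f 21 23 22
f 22 23 24
f 22 24 20
f 23 17 25
f 23 25 24
f 24 25 26
f 24 26 20
f 25 17 27
f 25 27 26
f 26 27 28
f 26 28 20
f 27 17 29
f 27 29 28
f 28 29 30
f 28 30 20
f 29 17 31
f 29 31 30
f 30 31 32
f 30 32 20
f 31 17 33
f 31 33 32
f 32 33 34
f 32 34 20
f 33 17 35
f 33 35 34
f 34 35 36
f 34 36 20
f 35 17 18
f 35 18 36
f 36 18 19
f 36 19 20
f 38 37 40
f 38 40 39
f 40 37 41
f 40 41 39
f 41 37 42
f 41 42 39
f 42 37 43
f 42 43 39
f 43 37 44
f 43 44 39
f 44 37 45
f 44 45 39
f 45 37 46
f 45 46 39
f 46 37 47
f 46 47 39
f 47 37 48
f 47 48 39
f 48 37 49
f 48 49 39
f 49 37 38
f 49 38 39
f 51 53 50
f 54 51 50
f 50 53 52
f 52 54 50
f 51 57 53
f 55 51 54
f 55 57 51
f 53 57 52
f 56 54 52
f 52 57 56
f 56 55 54
f 57 55 56



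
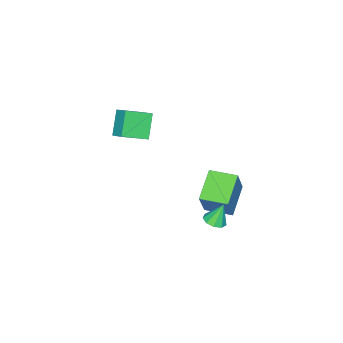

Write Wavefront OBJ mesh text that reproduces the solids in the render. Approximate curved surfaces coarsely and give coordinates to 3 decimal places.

v -4.227 -3.769 3.286
v -2.962 -4.659 3.916
v -3.885 -2.834 3.921
v -2.62 -3.724 4.551
v -3.22 -3.256 1.989
v -1.955 -4.146 2.619
v -2.878 -2.321 2.624
v -1.613 -3.211 3.254
v -0.758 3.85 0.647
v -0.194 4.216 0.747
v -1.162 4.13 1.893
v -0.532 4.487 0.577
v -0.975 4.46 0.439
v -1.317 4.148 0.399
v -1.398 3.696 0.474
v -1.179 3.316 0.63
v -0.763 3.186 0.794
v -0.345 3.367 0.889
v -0.121 3.774 0.87
v -4.273 1.18 -0.171
v -3.398 1.47 1.661
v -4.819 2.716 -0.153
v -3.944 3.006 1.678
v -2.576 1.794 -1.078
v -1.701 2.084 0.753
v -3.122 3.33 -1.061
v -2.247 3.62 0.771
f 2 4 1
f 5 2 1
f 1 4 3
f 3 5 1
f 2 8 4
f 6 2 5
f 6 8 2
f 4 8 3
f 7 5 3
f 3 8 7
f 7 6 5
f 8 6 7
f 10 9 12
f 10 12 11
f 12 9 13
f 12 13 11
f 13 9 14
f 13 14 11
f 14 9 15
f 14 15 11
f 15 9 16
f 15 16 11
f 16 9 17
f 16 17 11
f 17 9 18
f 17 18 11
f 18 9 19
f 18 19 11
f 19 9 10
f 19 10 11
f 21 23 20
f 24 21 20
f 20 23 22
f 22 24 20
f 21 27 23
f 25 21 24
f 25 27 21
f 23 27 22
f 26 24 22
f 22 27 26
f 26 25 24
f 27 25 26



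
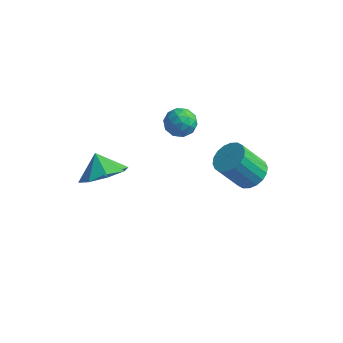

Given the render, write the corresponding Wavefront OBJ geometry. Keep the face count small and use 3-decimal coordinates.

v -2.082 3.274 0.076
v -1.461 2.975 0.362
v -2.199 2.325 -0.662
v -1.578 2.026 -0.376
v -2.196 2.072 0.04
v -2.123 2.658 0.496
v -1.537 2.642 -0.796
v -1.464 3.228 -0.34
v -1.124 2.584 -0.177
v -1.531 2.232 0.34
v -2.129 3.068 -0.64
v -2.536 2.716 -0.123
v -1.761 3.208 0.284
v -1.899 2.092 -0.584
v -2.262 2.119 -0.339
v -1.897 1.943 -0.171
v -2.151 3.022 0.363
v -1.785 2.846 0.531
v -2.218 2.315 0.342
v -1.875 2.454 -0.831
v -1.509 2.278 -0.663
v -1.763 3.357 -0.129
v -1.398 3.181 0.039
v -1.442 2.985 -0.642
v -1.198 2.802 0.135
v -1.267 2.244 -0.299
v -1.242 2.606 -0.546
v -1.2 2.951 -0.278
v -1.437 2.595 0.439
v -1.506 2.037 0.005
v -1.869 2.065 0.25
v -1.827 2.409 0.518
v -1.239 2.365 0.122
v -2.154 3.263 -0.305
v -2.223 2.705 -0.739
v -1.833 2.891 -0.818
v -1.791 3.235 -0.55
v -2.393 3.056 -0.001
v -2.462 2.498 -0.435
v -2.46 2.349 -0.022
v -2.418 2.694 0.246
v -2.421 2.935 -0.422
v -3.51 -0.96 -1.121
v -2.966 -1.567 -0.428
v -4.09 -0.54 -0.299
v -2.613 -0.838 -0.551
v -2.785 -0.181 -1.008
v -3.382 0.02 -1.532
v -4.054 -0.353 -1.814
v -4.408 -1.082 -1.691
v -4.235 -1.739 -1.234
v -3.638 -1.94 -0.711
v 0.772 4.171 -4.022
v 1.133 4.749 -3.566
v 0.309 4.186 -2.202
v -0.052 3.609 -2.658
v 0.829 4.915 -3.681
v 0.005 4.352 -2.317
v 0.514 4.933 -3.864
v -0.31 4.371 -2.499
v 0.249 4.801 -4.078
v -0.574 4.238 -2.714
v 0.089 4.544 -4.281
v -0.735 3.981 -2.917
v 0.063 4.213 -4.433
v -0.76 3.65 -3.068
v 0.178 3.874 -4.503
v -0.645 3.311 -3.139
v 0.411 3.594 -4.478
v -0.413 3.031 -3.114
v 0.715 3.428 -4.363
v -0.109 2.865 -2.999
v 1.03 3.409 -4.181
v 0.206 2.847 -2.816
v 1.294 3.542 -3.966
v 0.471 2.979 -2.602
v 1.455 3.799 -3.763
v 0.631 3.236 -2.399
v 1.48 4.13 -3.612
v 0.657 3.567 -2.247
v 1.365 4.469 -3.541
v 0.542 3.906 -2.177
f 1 38 17
f 38 12 41
f 17 41 6
f 38 41 17
f 1 17 13
f 17 6 18
f 13 18 2
f 17 18 13
f 1 13 22
f 13 2 23
f 22 23 8
f 13 23 22
f 1 22 34
f 22 8 37
f 34 37 11
f 22 37 34
f 1 34 38
f 34 11 42
f 38 42 12
f 34 42 38
f 2 18 29
f 18 6 32
f 29 32 10
f 18 32 29
f 6 41 19
f 41 12 40
f 19 40 5
f 41 40 19
f 12 42 39
f 42 11 35
f 39 35 3
f 42 35 39
f 11 37 36
f 37 8 24
f 36 24 7
f 37 24 36
f 8 23 28
f 23 2 25
f 28 25 9
f 23 25 28
f 4 30 16
f 30 10 31
f 16 31 5
f 30 31 16
f 4 16 14
f 16 5 15
f 14 15 3
f 16 15 14
f 4 14 21
f 14 3 20
f 21 20 7
f 14 20 21
f 4 21 26
f 21 7 27
f 26 27 9
f 21 27 26
f 4 26 30
f 26 9 33
f 30 33 10
f 26 33 30
f 5 31 19
f 31 10 32
f 19 32 6
f 31 32 19
f 3 15 39
f 15 5 40
f 39 40 12
f 15 40 39
f 7 20 36
f 20 3 35
f 36 35 11
f 20 35 36
f 9 27 28
f 27 7 24
f 28 24 8
f 27 24 28
f 10 33 29
f 33 9 25
f 29 25 2
f 33 25 29
f 44 43 46
f 44 46 45
f 46 43 47
f 46 47 45
f 47 43 48
f 47 48 45
f 48 43 49
f 48 49 45
f 49 43 50
f 49 50 45
f 50 43 51
f 50 51 45
f 51 43 52
f 51 52 45
f 52 43 44
f 52 44 45
f 54 53 57
f 54 57 55
f 55 57 58
f 55 58 56
f 57 53 59
f 57 59 58
f 58 59 60
f 58 60 56
f 59 53 61
f 59 61 60
f 60 61 62
f 60 62 56
f 61 53 63
f 61 63 62
f 62 63 64
f 62 64 56
f 63 53 65
f 63 65 64
f 64 65 66
f 64 66 56
f 65 53 67
f 65 67 66
f 66 67 68
f 66 68 56
f 67 53 69
f 67 69 68
f 68 69 70
f 68 70 56
f 69 53 71
f 69 71 70
f 70 71 72
f 70 72 56
f 71 53 73
f 71 73 72
f 72 73 74
f 72 74 56
f 73 53 75
f 73 75 74
f 74 75 76
f 74 76 56
f 75 53 77
f 75 77 76
f 76 77 78
f 76 78 56
f 77 53 79
f 77 79 78
f 78 79 80
f 78 80 56
f 79 53 81
f 79 81 80
f 80 81 82
f 80 82 56
f 81 53 54
f 81 54 82
f 82 54 55
f 82 55 56



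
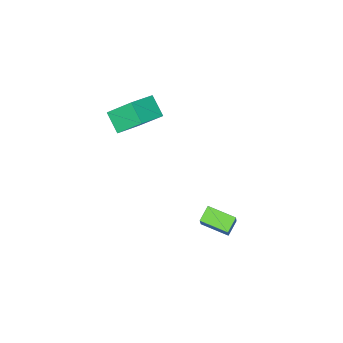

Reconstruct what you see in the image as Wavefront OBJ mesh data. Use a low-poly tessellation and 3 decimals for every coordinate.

v 3.802 2.169 -1.685
v 3.078 1.918 -1.213
v 3.144 3.455 -2.009
v 2.421 3.204 -1.537
v 4.599 2.996 -0.023
v 3.876 2.745 0.449
v 3.942 4.282 -0.347
v 3.218 4.031 0.125
v 3.586 -2.833 2.237
v 3.426 -3.837 3.031
v 2.954 -1.7 3.542
v 2.794 -2.704 4.336
v 5.066 -2.636 2.784
v 4.906 -3.64 3.578
v 4.434 -1.503 4.089
v 4.274 -2.507 4.883
f 2 4 1
f 5 2 1
f 1 4 3
f 3 5 1
f 2 8 4
f 6 2 5
f 6 8 2
f 4 8 3
f 7 5 3
f 3 8 7
f 7 6 5
f 8 6 7
f 10 12 9
f 13 10 9
f 9 12 11
f 11 13 9
f 10 16 12
f 14 10 13
f 14 16 10
f 12 16 11
f 15 13 11
f 11 16 15
f 15 14 13
f 16 14 15



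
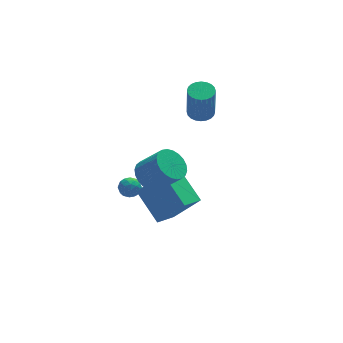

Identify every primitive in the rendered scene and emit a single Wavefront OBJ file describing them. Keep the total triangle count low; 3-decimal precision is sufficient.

v -1.999 -1.916 1.884
v -1.475 -2.37 1.25
v -0.598 -3.079 2.481
v -1.121 -2.624 3.116
v -1.283 -2.06 1.292
v -0.406 -2.769 2.523
v -1.201 -1.728 1.424
v -0.324 -2.437 2.655
v -1.24 -1.425 1.626
v -0.362 -2.134 2.858
v -1.394 -1.196 1.867
v -0.517 -1.905 3.099
v -1.64 -1.077 2.112
v -0.763 -1.786 3.343
v -1.941 -1.085 2.321
v -1.064 -1.794 3.553
v -2.251 -1.22 2.464
v -1.374 -1.929 3.696
v -2.522 -1.461 2.519
v -1.645 -2.17 3.75
v -2.714 -1.771 2.477
v -1.837 -2.48 3.708
v -2.796 -2.103 2.345
v -1.919 -2.812 3.576
v -2.758 -2.406 2.142
v -1.88 -3.115 3.374
v -2.603 -2.635 1.901
v -1.726 -3.344 3.133
v -2.357 -2.754 1.657
v -1.48 -3.463 2.888
v -2.056 -2.746 1.447
v -1.179 -3.455 2.679
v -1.746 -2.611 1.304
v -0.869 -3.32 2.536
v -0.615 -3.009 0.086
v -1.096 -1.3 1.208
v -1.739 -2.222 -1.595
v -2.22 -0.513 -0.473
v 0.44 -2.427 -0.347
v -0.041 -0.718 0.775
v -0.684 -1.64 -2.028
v -1.165 0.069 -0.906
v 2.092 1.993 2.454
v 2.8 2.014 2.502
v 2.676 1.649 4.495
v 1.968 1.627 4.446
v 2.735 2.279 2.546
v 2.61 1.914 4.539
v 2.572 2.501 2.577
v 2.447 2.136 4.57
v 2.336 2.646 2.589
v 2.211 2.28 4.581
v 2.063 2.691 2.58
v 1.938 2.325 4.573
v 1.794 2.629 2.552
v 1.669 2.264 4.545
v 1.571 2.471 2.509
v 1.446 2.106 4.502
v 1.427 2.24 2.457
v 1.302 1.875 4.45
v 1.384 1.971 2.405
v 1.26 1.606 4.398
v 1.45 1.706 2.361
v 1.325 1.341 4.354
v 1.613 1.484 2.33
v 1.488 1.119 4.323
v 1.849 1.34 2.319
v 1.724 0.974 4.311
v 2.122 1.295 2.327
v 1.997 0.929 4.32
v 2.391 1.356 2.355
v 2.266 0.991 4.348
v 2.614 1.514 2.398
v 2.489 1.149 4.391
v 2.758 1.745 2.45
v 2.633 1.38 4.443
v -1.343 3.243 -3.088
v -0.947 2.779 -3.319
v -2.093 2.521 -2.921
v -1.697 2.057 -3.152
v -1.564 2.345 -2.582
v -1.101 2.791 -2.686
v -1.939 2.509 -3.554
v -1.476 2.955 -3.658
v -1.316 2.325 -3.607
v -1.084 2.224 -3.006
v -1.956 3.076 -3.234
v -1.724 2.975 -2.633
v -1.079 3.075 -3.219
v -1.961 2.225 -3.021
v -1.882 2.395 -2.687
v -1.65 2.122 -2.822
v -1.169 3.082 -2.846
v -0.937 2.809 -2.982
v -1.299 2.554 -2.549
v -2.103 2.491 -3.258
v -1.871 2.218 -3.394
v -1.39 3.178 -3.418
v -1.158 2.905 -3.553
v -1.741 2.746 -3.691
v -1.064 2.535 -3.524
v -1.504 2.11 -3.425
v -1.647 2.376 -3.662
v -1.374 2.638 -3.723
v -0.927 2.476 -3.17
v -1.368 2.051 -3.072
v -1.29 2.22 -2.737
v -1.017 2.483 -2.798
v -1.144 2.209 -3.34
v -1.672 3.249 -3.168
v -2.113 2.824 -3.07
v -2.023 2.817 -3.442
v -1.75 3.08 -3.503
v -1.536 3.19 -2.815
v -1.976 2.765 -2.716
v -1.666 2.662 -2.517
v -1.393 2.924 -2.578
v -1.896 3.091 -2.9
f 2 1 5
f 2 5 3
f 3 5 6
f 3 6 4
f 5 1 7
f 5 7 6
f 6 7 8
f 6 8 4
f 7 1 9
f 7 9 8
f 8 9 10
f 8 10 4
f 9 1 11
f 9 11 10
f 10 11 12
f 10 12 4
f 11 1 13
f 11 13 12
f 12 13 14
f 12 14 4
f 13 1 15
f 13 15 14
f 14 15 16
f 14 16 4
f 15 1 17
f 15 17 16
f 16 17 18
f 16 18 4
f 17 1 19
f 17 19 18
f 18 19 20
f 18 20 4
f 19 1 21
f 19 21 20
f 20 21 22
f 20 22 4
f 21 1 23
f 21 23 22
f 22 23 24
f 22 24 4
f 23 1 25
f 23 25 24
f 24 25 26
f 24 26 4
f 25 1 27
f 25 27 26
f 26 27 28
f 26 28 4
f 27 1 29
f 27 29 28
f 28 29 30
f 28 30 4
f 29 1 31
f 29 31 30
f 30 31 32
f 30 32 4
f 31 1 33
f 31 33 32
f 32 33 34
f 32 34 4
f 33 1 2
f 33 2 34
f 34 2 3
f 34 3 4
f 36 38 35
f 39 36 35
f 35 38 37
f 37 39 35
f 36 42 38
f 40 36 39
f 40 42 36
f 38 42 37
f 41 39 37
f 37 42 41
f 41 40 39
f 42 40 41
f 44 43 47
f 44 47 45
f 45 47 48
f 45 48 46
f 47 43 49
f 47 49 48
f 48 49 50
f 48 50 46
f 49 43 51
f 49 51 50
f 50 51 52
f 50 52 46
f 51 43 53
f 51 53 52
f 52 53 54
f 52 54 46
f 53 43 55
f 53 55 54
f 54 55 56
f 54 56 46
f 55 43 57
f 55 57 56
f 56 57 58
f 56 58 46
f 57 43 59
f 57 59 58
f 58 59 60
f 58 60 46
f 59 43 61
f 59 61 60
f 60 61 62
f 60 62 46
f 61 43 63
f 61 63 62
f 62 63 64
f 62 64 46
f 63 43 65
f 63 65 64
f 64 65 66
f 64 66 46
f 65 43 67
f 65 67 66
f 66 67 68
f 66 68 46
f 67 43 69
f 67 69 68
f 68 69 70
f 68 70 46
f 69 43 71
f 69 71 70
f 70 71 72
f 70 72 46
f 71 43 73
f 71 73 72
f 72 73 74
f 72 74 46
f 73 43 75
f 73 75 74
f 74 75 76
f 74 76 46
f 75 43 44
f 75 44 76
f 76 44 45
f 76 45 46
f 77 114 93
f 114 88 117
f 93 117 82
f 114 117 93
f 77 93 89
f 93 82 94
f 89 94 78
f 93 94 89
f 77 89 98
f 89 78 99
f 98 99 84
f 89 99 98
f 77 98 110
f 98 84 113
f 110 113 87
f 98 113 110
f 77 110 114
f 110 87 118
f 114 118 88
f 110 118 114
f 78 94 105
f 94 82 108
f 105 108 86
f 94 108 105
f 82 117 95
f 117 88 116
f 95 116 81
f 117 116 95
f 88 118 115
f 118 87 111
f 115 111 79
f 118 111 115
f 87 113 112
f 113 84 100
f 112 100 83
f 113 100 112
f 84 99 104
f 99 78 101
f 104 101 85
f 99 101 104
f 80 106 92
f 106 86 107
f 92 107 81
f 106 107 92
f 80 92 90
f 92 81 91
f 90 91 79
f 92 91 90
f 80 90 97
f 90 79 96
f 97 96 83
f 90 96 97
f 80 97 102
f 97 83 103
f 102 103 85
f 97 103 102
f 80 102 106
f 102 85 109
f 106 109 86
f 102 109 106
f 81 107 95
f 107 86 108
f 95 108 82
f 107 108 95
f 79 91 115
f 91 81 116
f 115 116 88
f 91 116 115
f 83 96 112
f 96 79 111
f 112 111 87
f 96 111 112
f 85 103 104
f 103 83 100
f 104 100 84
f 103 100 104
f 86 109 105
f 109 85 101
f 105 101 78
f 109 101 105



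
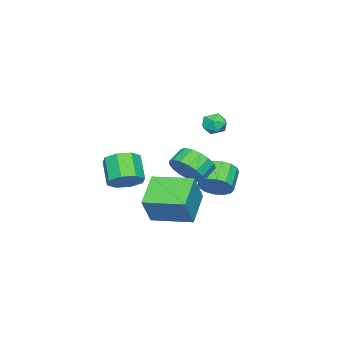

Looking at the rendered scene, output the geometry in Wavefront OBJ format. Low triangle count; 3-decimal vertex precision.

v 0.208 -1.439 1.359
v 0.776 -1.48 2.254
v -0.061 -1.262 2.795
v -0.628 -1.221 1.901
v 0.81 -0.994 2.111
v -0.027 -0.777 2.652
v 0.706 -0.61 1.796
v -0.131 -0.393 2.337
v 0.487 -0.416 1.381
v -0.349 -0.199 1.922
v 0.206 -0.456 0.961
v -0.631 -0.239 1.502
v -0.076 -0.722 0.632
v -0.913 -0.504 1.173
v -0.292 -1.151 0.47
v -1.129 -0.934 1.011
v -0.394 -1.647 0.512
v -1.23 -1.429 1.053
v -0.357 -2.094 0.748
v -1.194 -1.877 1.289
v -0.191 -2.392 1.124
v -1.028 -2.174 1.665
v 0.066 -2.471 1.554
v -0.771 -2.254 2.095
v 0.356 -2.314 1.939
v -0.481 -2.096 2.48
v 0.612 -1.956 2.192
v -0.224 -1.739 2.733
v 1.708 -2.081 0.248
v 2.596 -2.08 1.826
v 1.342 0.058 0.452
v 2.23 0.059 2.03
v 3.41 -1.699 -0.71
v 4.298 -1.698 0.868
v 3.044 0.44 -0.506
v 3.932 0.441 1.072
v 3.523 -2.977 1.66
v 4.283 -3.473 1.941
v 3.416 -4.2 3.001
v 2.657 -3.703 2.72
v 4.208 -2.85 2.307
v 3.341 -3.576 3.367
v 3.731 -2.3 2.294
v 2.865 -3.027 3.354
v 3.133 -2.147 1.91
v 2.267 -2.874 2.97
v 2.764 -2.48 1.379
v 1.897 -3.207 2.439
v 2.839 -3.104 1.013
v 1.972 -3.83 2.073
v 3.315 -3.653 1.026
v 2.449 -4.38 2.086
v 3.913 -3.806 1.41
v 3.047 -4.533 2.47
v -2.745 -0.782 3.941
v -2.318 -0.592 3.358
v -1.902 -1.568 4.302
v -1.475 -1.378 3.719
v -1.589 -0.891 4.273
v -2.11 -0.405 4.05
v -2.11 -1.755 3.61
v -2.631 -1.269 3.387
v -1.926 -1.193 3.154
v -1.604 -0.659 3.564
v -2.616 -1.501 4.096
v -2.294 -0.967 4.506
v -2.303 -1.073 -0.717
v -1.864 -0.789 0.064
v -3.019 -1.082 0.819
v -3.457 -1.367 0.037
v -2.081 -0.39 -0.112
v -3.235 -0.683 0.643
v -2.356 -0.174 -0.45
v -3.511 -0.467 0.305
v -2.618 -0.199 -0.859
v -3.772 -0.492 -0.105
v -2.795 -0.459 -1.231
v -3.949 -0.752 -0.476
v -2.84 -0.883 -1.465
v -3.994 -1.176 -0.71
v -2.741 -1.358 -1.499
v -3.896 -1.651 -0.744
v -2.525 -1.757 -1.323
v -3.679 -2.05 -0.568
v -2.249 -1.973 -0.985
v -3.404 -2.266 -0.23
v -1.988 -1.948 -0.575
v -3.142 -2.241 0.179
v -1.811 -1.688 -0.204
v -2.965 -1.981 0.551
v -1.766 -1.264 0.03
v -2.92 -1.557 0.785
f 2 1 5
f 2 5 3
f 3 5 6
f 3 6 4
f 5 1 7
f 5 7 6
f 6 7 8
f 6 8 4
f 7 1 9
f 7 9 8
f 8 9 10
f 8 10 4
f 9 1 11
f 9 11 10
f 10 11 12
f 10 12 4
f 11 1 13
f 11 13 12
f 12 13 14
f 12 14 4
f 13 1 15
f 13 15 14
f 14 15 16
f 14 16 4
f 15 1 17
f 15 17 16
f 16 17 18
f 16 18 4
f 17 1 19
f 17 19 18
f 18 19 20
f 18 20 4
f 19 1 21
f 19 21 20
f 20 21 22
f 20 22 4
f 21 1 23
f 21 23 22
f 22 23 24
f 22 24 4
f 23 1 25
f 23 25 24
f 24 25 26
f 24 26 4
f 25 1 27
f 25 27 26
f 26 27 28
f 26 28 4
f 27 1 2
f 27 2 28
f 28 2 3
f 28 3 4
f 30 32 29
f 33 30 29
f 29 32 31
f 31 33 29
f 30 36 32
f 34 30 33
f 34 36 30
f 32 36 31
f 35 33 31
f 31 36 35
f 35 34 33
f 36 34 35
f 38 37 41
f 38 41 39
f 39 41 42
f 39 42 40
f 41 37 43
f 41 43 42
f 42 43 44
f 42 44 40
f 43 37 45
f 43 45 44
f 44 45 46
f 44 46 40
f 45 37 47
f 45 47 46
f 46 47 48
f 46 48 40
f 47 37 49
f 47 49 48
f 48 49 50
f 48 50 40
f 49 37 51
f 49 51 50
f 50 51 52
f 50 52 40
f 51 37 53
f 51 53 52
f 52 53 54
f 52 54 40
f 53 37 38
f 53 38 54
f 54 38 39
f 54 39 40
f 55 66 60
f 55 60 56
f 55 56 62
f 55 62 65
f 55 65 66
f 56 60 64
f 60 66 59
f 66 65 57
f 65 62 61
f 62 56 63
f 58 64 59
f 58 59 57
f 58 57 61
f 58 61 63
f 58 63 64
f 59 64 60
f 57 59 66
f 61 57 65
f 63 61 62
f 64 63 56
f 68 67 71
f 68 71 69
f 69 71 72
f 69 72 70
f 71 67 73
f 71 73 72
f 72 73 74
f 72 74 70
f 73 67 75
f 73 75 74
f 74 75 76
f 74 76 70
f 75 67 77
f 75 77 76
f 76 77 78
f 76 78 70
f 77 67 79
f 77 79 78
f 78 79 80
f 78 80 70
f 79 67 81
f 79 81 80
f 80 81 82
f 80 82 70
f 81 67 83
f 81 83 82
f 82 83 84
f 82 84 70
f 83 67 85
f 83 85 84
f 84 85 86
f 84 86 70
f 85 67 87
f 85 87 86
f 86 87 88
f 86 88 70
f 87 67 89
f 87 89 88
f 88 89 90
f 88 90 70
f 89 67 91
f 89 91 90
f 90 91 92
f 90 92 70
f 91 67 68
f 91 68 92
f 92 68 69
f 92 69 70



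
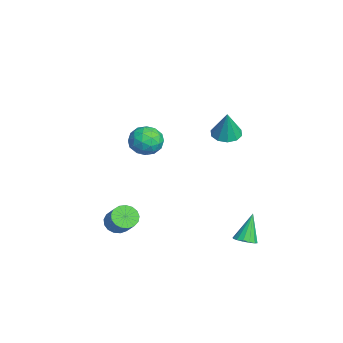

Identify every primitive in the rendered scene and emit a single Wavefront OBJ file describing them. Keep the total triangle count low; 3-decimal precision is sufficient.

v 3.677 2.173 -4.229
v 4.218 1.992 -3.939
v 3.023 2.647 -2.711
v 4.266 2.31 -4.018
v 4.156 2.592 -4.153
v 3.917 2.761 -4.309
v 3.615 2.773 -4.443
v 3.329 2.625 -4.52
v 3.136 2.355 -4.519
v 3.089 2.037 -4.44
v 3.199 1.755 -4.305
v 3.437 1.586 -4.15
v 3.74 1.573 -4.015
v 4.026 1.722 -3.938
v -3.436 2.145 -0.505
v -2.621 2.099 -0.743
v -2.944 2.115 1.185
v -2.749 2.607 -0.697
v -3.139 2.938 -0.578
v -3.642 2.966 -0.43
v -4.067 2.68 -0.312
v -4.251 2.19 -0.267
v -4.123 1.683 -0.313
v -3.733 1.352 -0.432
v -3.23 1.323 -0.579
v -2.805 1.609 -0.698
v 0.784 -1.902 1.358
v 1.498 -1.639 1.939
v 1.002 -3.381 1.761
v 1.716 -3.118 2.342
v 0.813 -2.883 2.556
v 0.678 -1.969 2.307
v 1.822 -3.051 1.393
v 1.687 -2.137 1.144
v 2.139 -2.349 1.96
v 1.516 -2.245 2.679
v 0.984 -2.775 1.021
v 0.361 -2.671 1.74
v 1.122 -1.641 1.613
v 1.378 -3.379 2.087
v 0.848 -3.241 2.213
v 1.267 -3.086 2.554
v 0.64 -1.835 1.829
v 1.06 -1.68 2.17
v 0.657 -2.411 2.533
v 1.44 -3.34 1.53
v 1.86 -3.185 1.871
v 1.233 -1.934 1.146
v 1.652 -1.779 1.487
v 1.843 -2.609 1.167
v 1.918 -1.903 1.967
v 2.046 -2.772 2.204
v 2.108 -2.733 1.647
v 2.029 -2.196 1.5
v 1.552 -1.842 2.389
v 1.68 -2.711 2.626
v 1.149 -2.573 2.752
v 1.07 -2.036 2.606
v 1.928 -2.259 2.402
v 0.82 -2.309 1.074
v 0.948 -3.178 1.311
v 1.43 -2.984 1.094
v 1.351 -2.447 0.948
v 0.454 -2.248 1.496
v 0.582 -3.117 1.733
v 0.471 -2.824 2.2
v 0.392 -2.287 2.053
v 0.572 -2.761 1.298
v 2.028 -4.026 -3.499
v 2.381 -3.609 -3.984
v 3.385 -3.298 -2.985
v 3.032 -3.714 -2.501
v 2.159 -3.388 -3.83
v 3.163 -3.076 -2.831
v 1.907 -3.313 -3.6
v 2.911 -3.001 -2.601
v 1.682 -3.401 -3.347
v 2.686 -3.09 -2.348
v 1.537 -3.633 -3.129
v 2.541 -3.321 -2.13
v 1.505 -3.954 -2.996
v 2.509 -3.642 -1.997
v 1.592 -4.292 -2.978
v 2.596 -3.98 -1.979
v 1.779 -4.569 -3.08
v 2.783 -4.257 -2.081
v 2.023 -4.721 -3.278
v 3.027 -4.41 -2.279
v 2.269 -4.714 -3.526
v 3.272 -4.403 -2.528
v 2.459 -4.55 -3.769
v 3.463 -4.238 -2.77
v 2.55 -4.265 -3.95
v 3.554 -3.954 -2.951
v 2.522 -3.926 -4.027
v 3.526 -3.614 -3.029
f 2 1 4
f 2 4 3
f 4 1 5
f 4 5 3
f 5 1 6
f 5 6 3
f 6 1 7
f 6 7 3
f 7 1 8
f 7 8 3
f 8 1 9
f 8 9 3
f 9 1 10
f 9 10 3
f 10 1 11
f 10 11 3
f 11 1 12
f 11 12 3
f 12 1 13
f 12 13 3
f 13 1 14
f 13 14 3
f 14 1 2
f 14 2 3
f 16 15 18
f 16 18 17
f 18 15 19
f 18 19 17
f 19 15 20
f 19 20 17
f 20 15 21
f 20 21 17
f 21 15 22
f 21 22 17
f 22 15 23
f 22 23 17
f 23 15 24
f 23 24 17
f 24 15 25
f 24 25 17
f 25 15 26
f 25 26 17
f 26 15 16
f 26 16 17
f 27 64 43
f 64 38 67
f 43 67 32
f 64 67 43
f 27 43 39
f 43 32 44
f 39 44 28
f 43 44 39
f 27 39 48
f 39 28 49
f 48 49 34
f 39 49 48
f 27 48 60
f 48 34 63
f 60 63 37
f 48 63 60
f 27 60 64
f 60 37 68
f 64 68 38
f 60 68 64
f 28 44 55
f 44 32 58
f 55 58 36
f 44 58 55
f 32 67 45
f 67 38 66
f 45 66 31
f 67 66 45
f 38 68 65
f 68 37 61
f 65 61 29
f 68 61 65
f 37 63 62
f 63 34 50
f 62 50 33
f 63 50 62
f 34 49 54
f 49 28 51
f 54 51 35
f 49 51 54
f 30 56 42
f 56 36 57
f 42 57 31
f 56 57 42
f 30 42 40
f 42 31 41
f 40 41 29
f 42 41 40
f 30 40 47
f 40 29 46
f 47 46 33
f 40 46 47
f 30 47 52
f 47 33 53
f 52 53 35
f 47 53 52
f 30 52 56
f 52 35 59
f 56 59 36
f 52 59 56
f 31 57 45
f 57 36 58
f 45 58 32
f 57 58 45
f 29 41 65
f 41 31 66
f 65 66 38
f 41 66 65
f 33 46 62
f 46 29 61
f 62 61 37
f 46 61 62
f 35 53 54
f 53 33 50
f 54 50 34
f 53 50 54
f 36 59 55
f 59 35 51
f 55 51 28
f 59 51 55
f 70 69 73
f 70 73 71
f 71 73 74
f 71 74 72
f 73 69 75
f 73 75 74
f 74 75 76
f 74 76 72
f 75 69 77
f 75 77 76
f 76 77 78
f 76 78 72
f 77 69 79
f 77 79 78
f 78 79 80
f 78 80 72
f 79 69 81
f 79 81 80
f 80 81 82
f 80 82 72
f 81 69 83
f 81 83 82
f 82 83 84
f 82 84 72
f 83 69 85
f 83 85 84
f 84 85 86
f 84 86 72
f 85 69 87
f 85 87 86
f 86 87 88
f 86 88 72
f 87 69 89
f 87 89 88
f 88 89 90
f 88 90 72
f 89 69 91
f 89 91 90
f 90 91 92
f 90 92 72
f 91 69 93
f 91 93 92
f 92 93 94
f 92 94 72
f 93 69 95
f 93 95 94
f 94 95 96
f 94 96 72
f 95 69 70
f 95 70 96
f 96 70 71
f 96 71 72



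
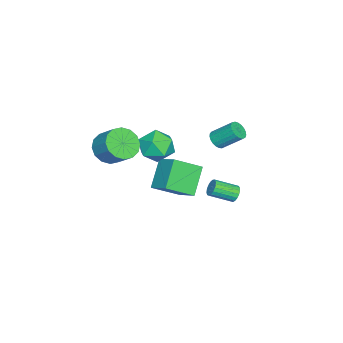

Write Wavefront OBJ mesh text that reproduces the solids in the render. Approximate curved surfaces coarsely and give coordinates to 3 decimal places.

v -3.677 0.449 -4.023
v -2.643 -0.933 -2.992
v -2.889 1.618 -3.245
v -1.856 0.236 -2.214
v -2.204 0.444 -5.506
v -1.171 -0.938 -4.475
v -1.417 1.613 -4.728
v -0.383 0.231 -3.697
v 3.531 -1.613 2.015
v 4.24 -1.275 1.288
v 4.758 -0.27 2.258
v 4.049 -0.607 2.985
v 3.79 -0.963 1.204
v 4.308 0.042 2.175
v 3.271 -0.825 1.338
v 3.788 0.18 2.309
v 2.821 -0.898 1.653
v 3.339 0.107 2.624
v 2.562 -1.163 2.065
v 3.079 -0.157 3.036
v 2.562 -1.547 2.464
v 3.08 -0.542 3.434
v 2.822 -1.95 2.742
v 3.34 -0.945 3.712
v 3.272 -2.262 2.825
v 3.79 -1.257 3.796
v 3.792 -2.4 2.691
v 4.309 -1.395 3.662
v 4.241 -2.327 2.376
v 4.759 -1.322 3.347
v 4.501 -2.063 1.964
v 5.018 -1.057 2.935
v 4.5 -1.678 1.566
v 5.018 -0.673 2.536
v -0.454 3.242 1.126
v 0.067 3.029 1.41
v -0.006 4.226 2.439
v -0.526 4.438 2.154
v 0.166 3.19 1.229
v 0.093 4.387 2.258
v 0.157 3.361 1.03
v 0.085 4.558 2.059
v 0.044 3.511 0.848
v -0.029 4.707 1.877
v -0.156 3.614 0.713
v -0.229 4.811 1.742
v -0.408 3.653 0.65
v -0.48 4.85 1.679
v -0.667 3.621 0.67
v -0.739 4.817 1.699
v -0.889 3.523 0.768
v -0.962 4.72 1.797
v -1.036 3.376 0.928
v -1.109 4.573 1.956
v -1.083 3.207 1.122
v -1.155 4.404 2.151
v -1.02 3.043 1.316
v -1.093 4.24 2.345
v -0.86 2.914 1.478
v -0.933 4.111 2.507
v -0.629 2.841 1.579
v -0.702 4.038 2.608
v -0.368 2.838 1.601
v -0.441 4.035 2.63
v -0.122 2.904 1.542
v -0.195 4.101 2.57
v -2.902 -0.395 -1.04
v -2.121 0.199 -1.764
v -1.579 -1.839 -0.796
v -0.798 -1.245 -1.52
v -1.072 -0.796 -0.42
v -1.89 0.097 -0.57
v -1.81 -1.737 -1.99
v -2.628 -0.844 -2.14
v -1.446 -0.63 -2.35
v -0.99 -0.048 -1.38
v -2.71 -1.592 -1.18
v -2.254 -1.01 -0.21
v 0.053 4.492 -2.785
v 0.401 4.82 -2.474
v 0.975 3.596 -1.825
v 0.627 3.268 -2.135
v 0.177 4.797 -2.32
v 0.751 3.573 -1.67
v -0.075 4.705 -2.272
v 0.499 3.48 -1.622
v -0.298 4.563 -2.341
v 0.276 3.339 -1.691
v -0.44 4.406 -2.512
v 0.134 3.181 -1.862
v -0.47 4.268 -2.746
v 0.104 3.044 -2.096
v -0.379 4.181 -2.988
v 0.195 2.957 -2.339
v -0.19 4.166 -3.184
v 0.384 2.942 -2.535
v 0.055 4.225 -3.289
v 0.629 3.001 -2.639
v 0.299 4.346 -3.278
v 0.873 3.122 -2.628
v 0.487 4.5 -3.154
v 1.061 3.276 -2.504
v 0.576 4.652 -2.945
v 1.15 3.428 -2.296
v 0.545 4.768 -2.7
v 1.119 3.544 -2.05
f 2 4 1
f 5 2 1
f 1 4 3
f 3 5 1
f 2 8 4
f 6 2 5
f 6 8 2
f 4 8 3
f 7 5 3
f 3 8 7
f 7 6 5
f 8 6 7
f 10 9 13
f 10 13 11
f 11 13 14
f 11 14 12
f 13 9 15
f 13 15 14
f 14 15 16
f 14 16 12
f 15 9 17
f 15 17 16
f 16 17 18
f 16 18 12
f 17 9 19
f 17 19 18
f 18 19 20
f 18 20 12
f 19 9 21
f 19 21 20
f 20 21 22
f 20 22 12
f 21 9 23
f 21 23 22
f 22 23 24
f 22 24 12
f 23 9 25
f 23 25 24
f 24 25 26
f 24 26 12
f 25 9 27
f 25 27 26
f 26 27 28
f 26 28 12
f 27 9 29
f 27 29 28
f 28 29 30
f 28 30 12
f 29 9 31
f 29 31 30
f 30 31 32
f 30 32 12
f 31 9 33
f 31 33 32
f 32 33 34
f 32 34 12
f 33 9 10
f 33 10 34
f 34 10 11
f 34 11 12
f 36 35 39
f 36 39 37
f 37 39 40
f 37 40 38
f 39 35 41
f 39 41 40
f 40 41 42
f 40 42 38
f 41 35 43
f 41 43 42
f 42 43 44
f 42 44 38
f 43 35 45
f 43 45 44
f 44 45 46
f 44 46 38
f 45 35 47
f 45 47 46
f 46 47 48
f 46 48 38
f 47 35 49
f 47 49 48
f 48 49 50
f 48 50 38
f 49 35 51
f 49 51 50
f 50 51 52
f 50 52 38
f 51 35 53
f 51 53 52
f 52 53 54
f 52 54 38
f 53 35 55
f 53 55 54
f 54 55 56
f 54 56 38
f 55 35 57
f 55 57 56
f 56 57 58
f 56 58 38
f 57 35 59
f 57 59 58
f 58 59 60
f 58 60 38
f 59 35 61
f 59 61 60
f 60 61 62
f 60 62 38
f 61 35 63
f 61 63 62
f 62 63 64
f 62 64 38
f 63 35 65
f 63 65 64
f 64 65 66
f 64 66 38
f 65 35 36
f 65 36 66
f 66 36 37
f 66 37 38
f 67 78 72
f 67 72 68
f 67 68 74
f 67 74 77
f 67 77 78
f 68 72 76
f 72 78 71
f 78 77 69
f 77 74 73
f 74 68 75
f 70 76 71
f 70 71 69
f 70 69 73
f 70 73 75
f 70 75 76
f 71 76 72
f 69 71 78
f 73 69 77
f 75 73 74
f 76 75 68
f 80 79 83
f 80 83 81
f 81 83 84
f 81 84 82
f 83 79 85
f 83 85 84
f 84 85 86
f 84 86 82
f 85 79 87
f 85 87 86
f 86 87 88
f 86 88 82
f 87 79 89
f 87 89 88
f 88 89 90
f 88 90 82
f 89 79 91
f 89 91 90
f 90 91 92
f 90 92 82
f 91 79 93
f 91 93 92
f 92 93 94
f 92 94 82
f 93 79 95
f 93 95 94
f 94 95 96
f 94 96 82
f 95 79 97
f 95 97 96
f 96 97 98
f 96 98 82
f 97 79 99
f 97 99 98
f 98 99 100
f 98 100 82
f 99 79 101
f 99 101 100
f 100 101 102
f 100 102 82
f 101 79 103
f 101 103 102
f 102 103 104
f 102 104 82
f 103 79 105
f 103 105 104
f 104 105 106
f 104 106 82
f 105 79 80
f 105 80 106
f 106 80 81
f 106 81 82

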